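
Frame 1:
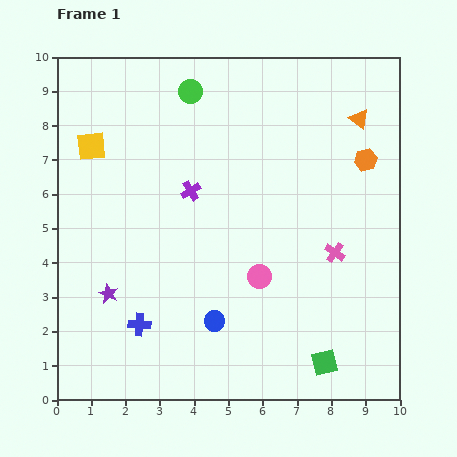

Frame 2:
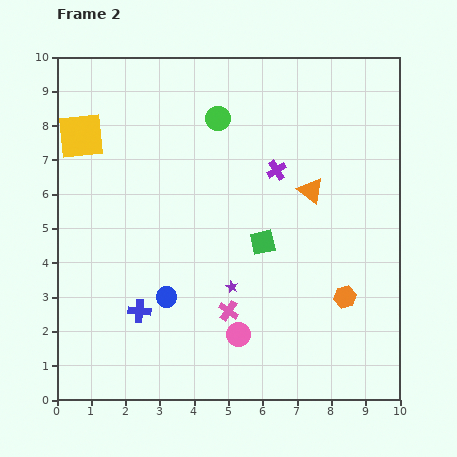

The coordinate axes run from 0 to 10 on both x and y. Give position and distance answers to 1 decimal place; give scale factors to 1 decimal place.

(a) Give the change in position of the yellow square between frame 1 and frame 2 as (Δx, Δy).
(-0.3, 0.3)

The yellow square was at (1.0, 7.4) in frame 1 and (0.7, 7.7) in frame 2.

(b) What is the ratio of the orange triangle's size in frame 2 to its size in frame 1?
1.3×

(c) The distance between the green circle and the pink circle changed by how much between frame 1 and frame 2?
+0.5

Distance in frame 1: 5.8. Distance in frame 2: 6.3.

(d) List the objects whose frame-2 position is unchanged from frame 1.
none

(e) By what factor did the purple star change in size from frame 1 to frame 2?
0.6×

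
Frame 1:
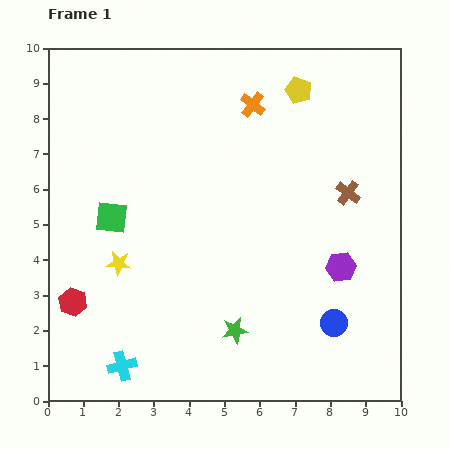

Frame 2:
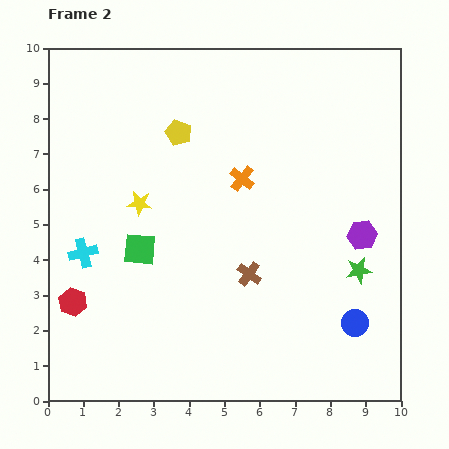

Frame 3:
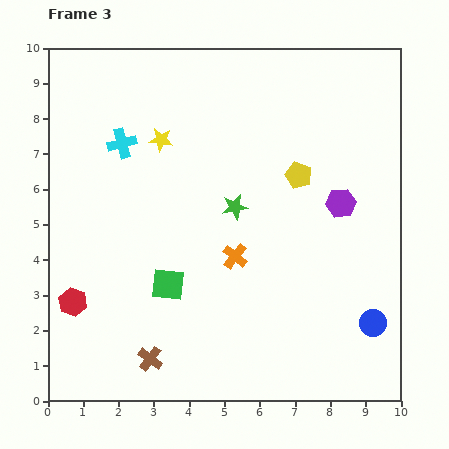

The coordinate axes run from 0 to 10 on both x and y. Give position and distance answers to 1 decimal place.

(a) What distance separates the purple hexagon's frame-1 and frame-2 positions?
1.1

The purple hexagon moved from (8.3, 3.8) to (8.9, 4.7), a distance of √(0.6² + 0.9²) ≈ 1.1.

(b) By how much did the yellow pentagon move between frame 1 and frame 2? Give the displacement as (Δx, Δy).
(-3.4, -1.2)

The yellow pentagon was at (7.1, 8.8) in frame 1 and (3.7, 7.6) in frame 2.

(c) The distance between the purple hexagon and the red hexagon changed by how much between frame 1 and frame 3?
+0.4

Distance in frame 1: 7.7. Distance in frame 3: 8.1.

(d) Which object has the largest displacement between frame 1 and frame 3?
the brown cross

(moved 7.3; next 6.3)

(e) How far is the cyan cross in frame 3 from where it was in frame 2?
3.3

The cyan cross moved from (1.0, 4.2) to (2.1, 7.3), a distance of √(1.1² + 3.1²) ≈ 3.3.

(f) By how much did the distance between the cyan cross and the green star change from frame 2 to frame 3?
-4.1

Distance in frame 2: 7.8. Distance in frame 3: 3.7.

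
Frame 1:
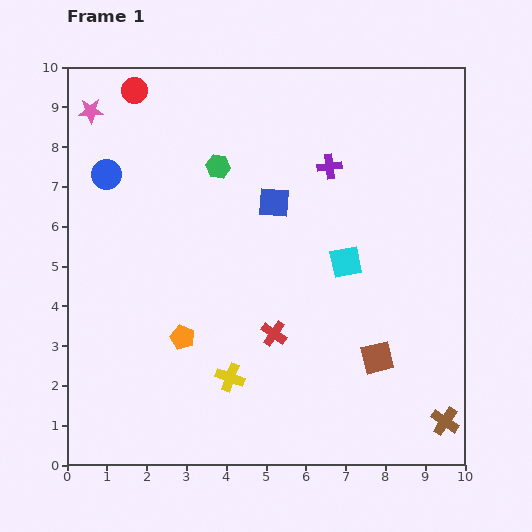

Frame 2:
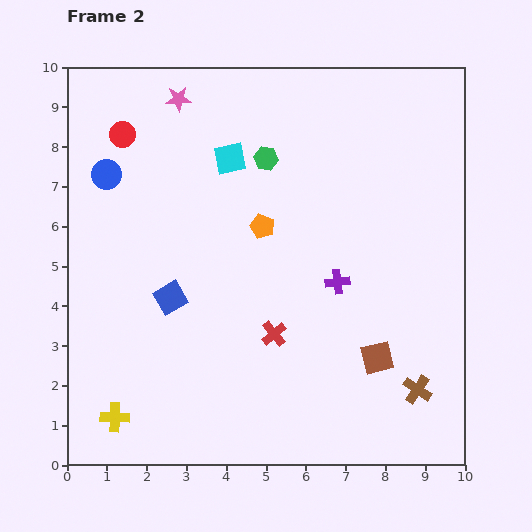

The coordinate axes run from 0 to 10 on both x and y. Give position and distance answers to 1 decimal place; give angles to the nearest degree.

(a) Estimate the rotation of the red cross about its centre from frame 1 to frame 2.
16° clockwise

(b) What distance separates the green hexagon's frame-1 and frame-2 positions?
1.2

The green hexagon moved from (3.8, 7.5) to (5.0, 7.7), a distance of √(1.2² + 0.2²) ≈ 1.2.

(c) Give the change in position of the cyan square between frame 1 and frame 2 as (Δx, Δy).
(-2.9, 2.6)

The cyan square was at (7.0, 5.1) in frame 1 and (4.1, 7.7) in frame 2.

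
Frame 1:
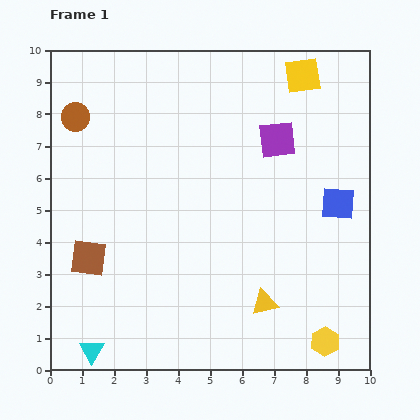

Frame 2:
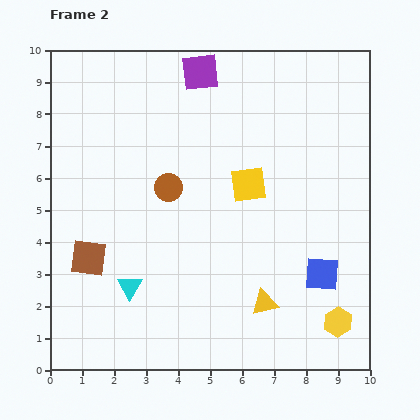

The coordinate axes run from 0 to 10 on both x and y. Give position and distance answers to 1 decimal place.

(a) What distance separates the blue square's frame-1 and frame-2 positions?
2.3

The blue square moved from (9.0, 5.2) to (8.5, 3.0), a distance of √(0.5² + 2.2²) ≈ 2.3.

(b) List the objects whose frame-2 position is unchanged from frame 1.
the brown square, the yellow triangle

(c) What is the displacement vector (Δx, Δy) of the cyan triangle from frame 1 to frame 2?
(1.2, 2.0)

The cyan triangle was at (1.3, 0.6) in frame 1 and (2.5, 2.6) in frame 2.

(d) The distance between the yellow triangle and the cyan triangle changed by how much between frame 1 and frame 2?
-1.4

Distance in frame 1: 5.6. Distance in frame 2: 4.2.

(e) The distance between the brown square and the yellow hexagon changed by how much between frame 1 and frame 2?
+0.3

Distance in frame 1: 7.8. Distance in frame 2: 8.1.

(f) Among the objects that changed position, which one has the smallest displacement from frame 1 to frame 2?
the yellow hexagon

(moved 0.7)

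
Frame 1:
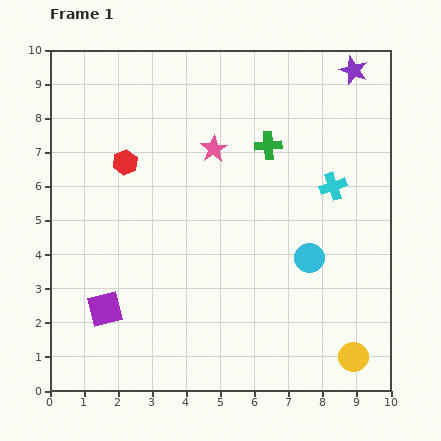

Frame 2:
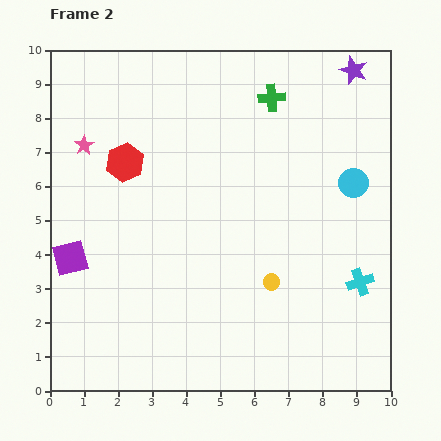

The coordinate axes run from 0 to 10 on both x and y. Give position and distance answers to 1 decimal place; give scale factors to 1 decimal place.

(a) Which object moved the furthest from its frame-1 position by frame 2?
the pink star

(moved 3.8; next 3.3)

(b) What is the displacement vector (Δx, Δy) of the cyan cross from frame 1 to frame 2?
(0.8, -2.8)

The cyan cross was at (8.3, 6.0) in frame 1 and (9.1, 3.2) in frame 2.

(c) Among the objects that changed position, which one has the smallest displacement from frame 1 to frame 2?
the green cross

(moved 1.4)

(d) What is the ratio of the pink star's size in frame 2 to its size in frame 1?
0.7×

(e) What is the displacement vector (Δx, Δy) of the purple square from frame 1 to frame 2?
(-1.0, 1.5)

The purple square was at (1.6, 2.4) in frame 1 and (0.6, 3.9) in frame 2.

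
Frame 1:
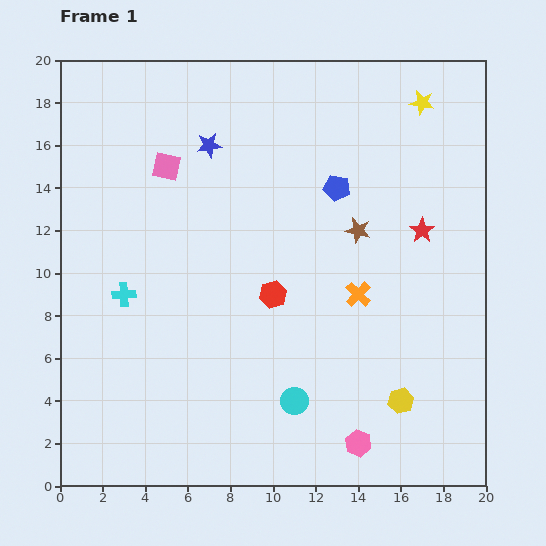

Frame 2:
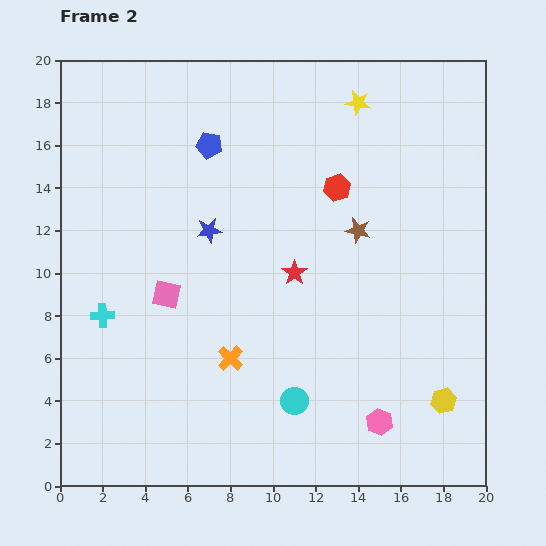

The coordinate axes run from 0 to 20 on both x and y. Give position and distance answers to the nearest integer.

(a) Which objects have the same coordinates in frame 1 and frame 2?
the brown star, the cyan circle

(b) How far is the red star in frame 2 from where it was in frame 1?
6

The red star moved from (17, 12) to (11, 10), a distance of √(6² + 2²) ≈ 6.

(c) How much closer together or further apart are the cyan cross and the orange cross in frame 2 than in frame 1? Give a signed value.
-5

Distance in frame 1: 11. Distance in frame 2: 6.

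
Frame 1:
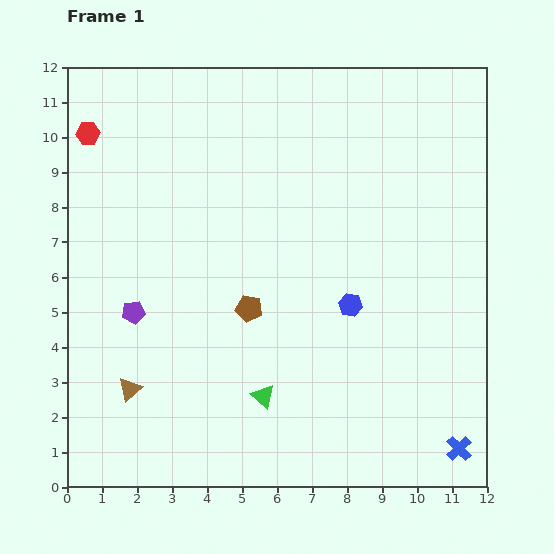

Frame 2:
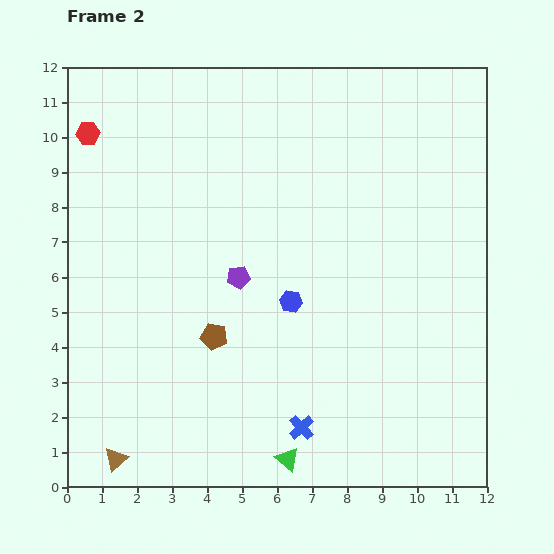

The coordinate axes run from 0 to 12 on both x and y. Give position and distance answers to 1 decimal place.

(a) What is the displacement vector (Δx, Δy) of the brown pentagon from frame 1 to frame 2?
(-1.0, -0.8)

The brown pentagon was at (5.2, 5.1) in frame 1 and (4.2, 4.3) in frame 2.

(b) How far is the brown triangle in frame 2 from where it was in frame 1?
2.0

The brown triangle moved from (1.8, 2.8) to (1.4, 0.8), a distance of √(0.4² + 2.0²) ≈ 2.0.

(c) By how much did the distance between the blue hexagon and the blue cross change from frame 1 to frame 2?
-1.5

Distance in frame 1: 5.1. Distance in frame 2: 3.6.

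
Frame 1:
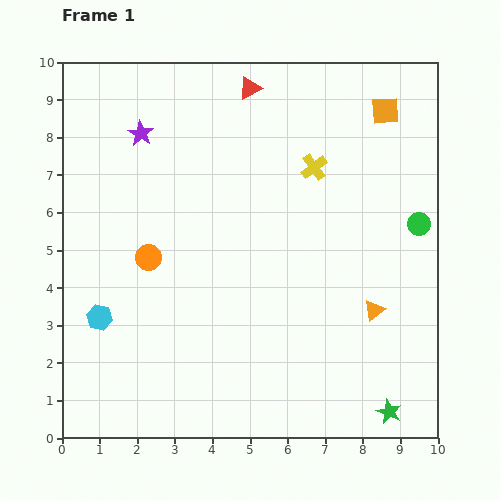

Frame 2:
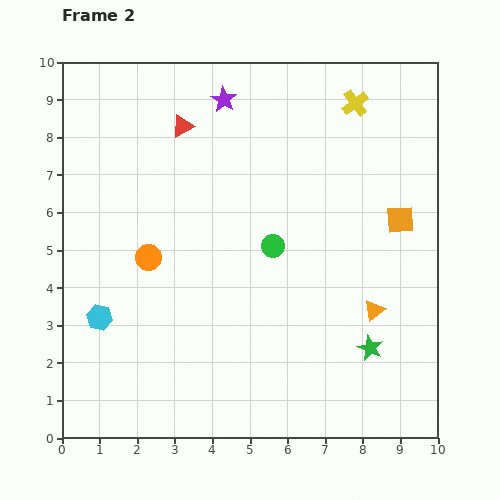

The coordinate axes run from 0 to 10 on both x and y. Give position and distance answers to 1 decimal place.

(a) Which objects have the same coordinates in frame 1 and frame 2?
the orange triangle, the cyan hexagon, the orange circle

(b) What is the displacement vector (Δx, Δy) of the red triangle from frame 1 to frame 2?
(-1.8, -1.0)

The red triangle was at (5.0, 9.3) in frame 1 and (3.2, 8.3) in frame 2.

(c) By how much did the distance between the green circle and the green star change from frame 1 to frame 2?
-1.4

Distance in frame 1: 5.1. Distance in frame 2: 3.7.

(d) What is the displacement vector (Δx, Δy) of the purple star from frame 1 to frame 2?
(2.2, 0.9)

The purple star was at (2.1, 8.1) in frame 1 and (4.3, 9.0) in frame 2.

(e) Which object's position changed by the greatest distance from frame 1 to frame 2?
the green circle

(moved 3.9; next 2.9)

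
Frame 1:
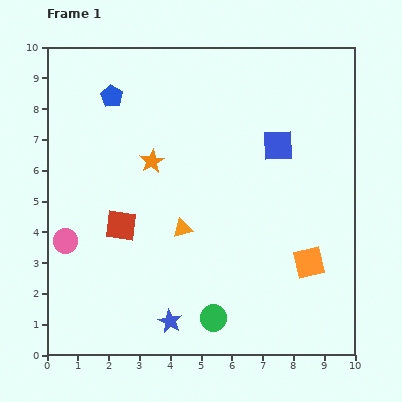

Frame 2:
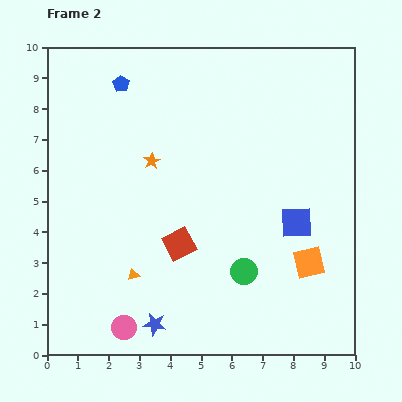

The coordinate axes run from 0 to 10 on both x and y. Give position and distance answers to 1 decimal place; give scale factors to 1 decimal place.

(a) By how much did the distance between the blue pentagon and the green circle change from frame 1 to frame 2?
-0.6

Distance in frame 1: 7.9. Distance in frame 2: 7.3.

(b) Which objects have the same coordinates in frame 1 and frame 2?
the orange square, the orange star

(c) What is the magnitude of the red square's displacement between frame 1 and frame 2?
2.0

The red square moved from (2.4, 4.2) to (4.3, 3.6), a distance of √(1.9² + 0.6²) ≈ 2.0.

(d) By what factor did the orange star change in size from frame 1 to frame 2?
0.7×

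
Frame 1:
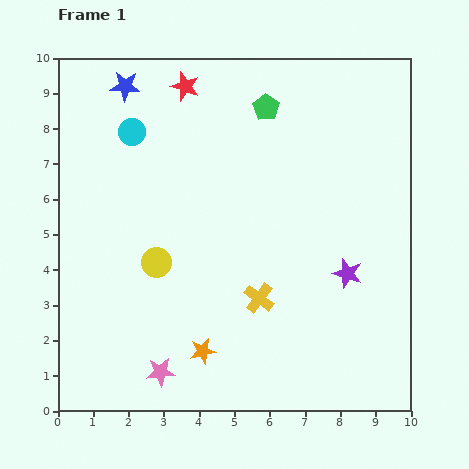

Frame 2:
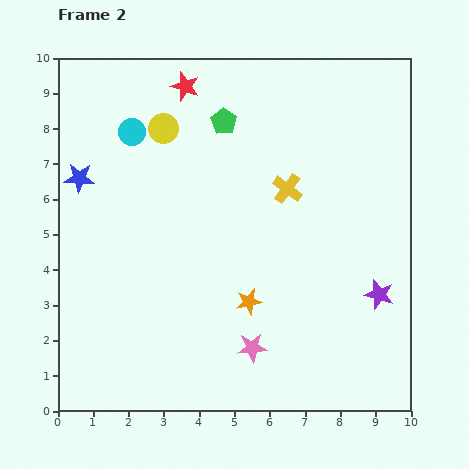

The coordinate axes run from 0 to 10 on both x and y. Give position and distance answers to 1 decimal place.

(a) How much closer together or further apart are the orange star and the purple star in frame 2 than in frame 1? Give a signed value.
-1.0

Distance in frame 1: 4.7. Distance in frame 2: 3.7.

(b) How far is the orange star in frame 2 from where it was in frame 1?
1.9

The orange star moved from (4.1, 1.7) to (5.4, 3.1), a distance of √(1.3² + 1.4²) ≈ 1.9.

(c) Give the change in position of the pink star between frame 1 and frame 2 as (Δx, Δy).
(2.6, 0.7)

The pink star was at (2.9, 1.1) in frame 1 and (5.5, 1.8) in frame 2.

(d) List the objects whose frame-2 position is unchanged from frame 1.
the red star, the cyan circle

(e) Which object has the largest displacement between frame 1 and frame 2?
the yellow circle

(moved 3.8; next 3.2)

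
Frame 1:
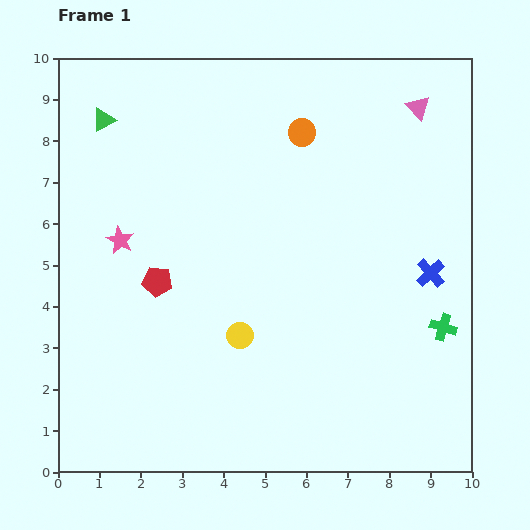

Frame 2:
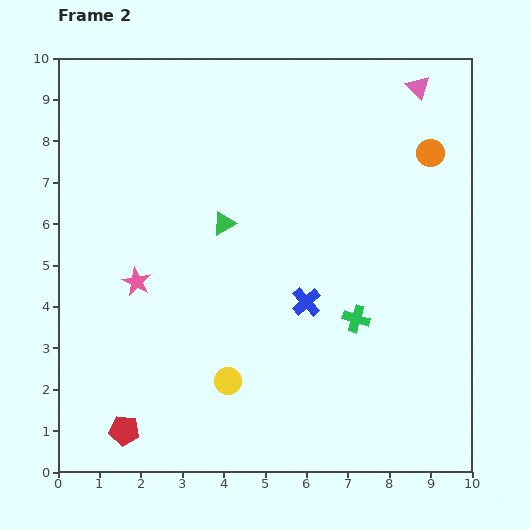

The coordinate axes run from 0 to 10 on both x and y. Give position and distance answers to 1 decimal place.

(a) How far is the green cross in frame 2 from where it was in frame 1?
2.1

The green cross moved from (9.3, 3.5) to (7.2, 3.7), a distance of √(2.1² + 0.2²) ≈ 2.1.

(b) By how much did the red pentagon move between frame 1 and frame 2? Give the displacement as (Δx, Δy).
(-0.8, -3.6)

The red pentagon was at (2.4, 4.6) in frame 1 and (1.6, 1.0) in frame 2.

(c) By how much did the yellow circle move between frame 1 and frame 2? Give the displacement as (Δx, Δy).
(-0.3, -1.1)

The yellow circle was at (4.4, 3.3) in frame 1 and (4.1, 2.2) in frame 2.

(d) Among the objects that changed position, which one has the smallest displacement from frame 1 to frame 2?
the pink triangle

(moved 0.5)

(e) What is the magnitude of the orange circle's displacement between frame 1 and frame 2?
3.1

The orange circle moved from (5.9, 8.2) to (9.0, 7.7), a distance of √(3.1² + 0.5²) ≈ 3.1.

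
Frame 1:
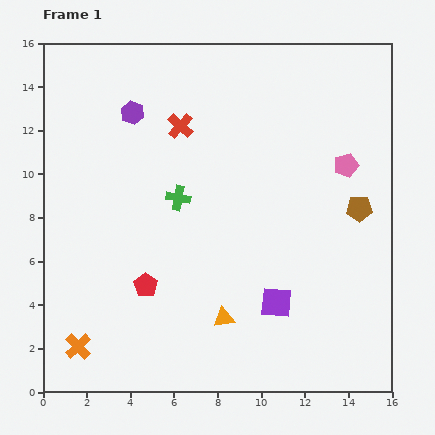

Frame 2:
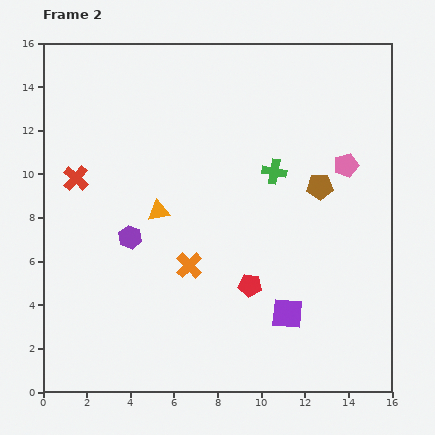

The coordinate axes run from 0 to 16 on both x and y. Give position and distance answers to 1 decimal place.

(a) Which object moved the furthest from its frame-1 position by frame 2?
the orange cross

(moved 6.3; next 5.7)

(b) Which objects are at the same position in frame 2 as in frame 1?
the pink pentagon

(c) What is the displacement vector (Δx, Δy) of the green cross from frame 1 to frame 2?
(4.4, 1.2)

The green cross was at (6.2, 8.9) in frame 1 and (10.6, 10.1) in frame 2.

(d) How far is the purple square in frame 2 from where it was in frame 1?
0.7

The purple square moved from (10.7, 4.1) to (11.2, 3.6), a distance of √(0.5² + 0.5²) ≈ 0.7.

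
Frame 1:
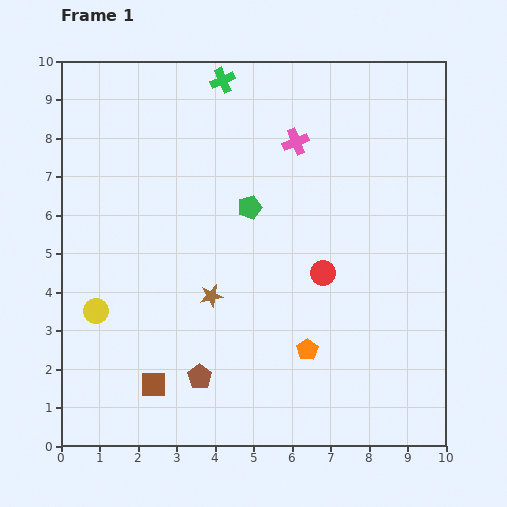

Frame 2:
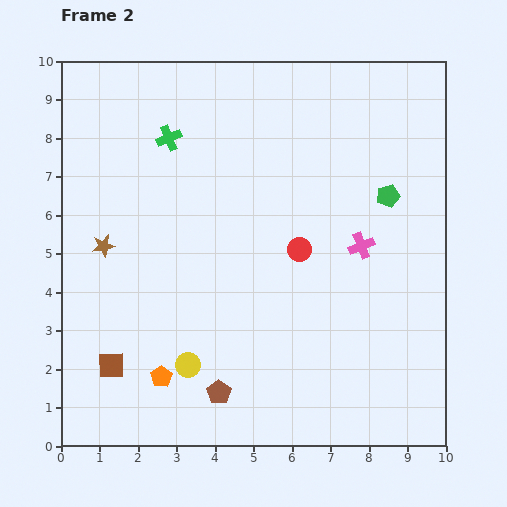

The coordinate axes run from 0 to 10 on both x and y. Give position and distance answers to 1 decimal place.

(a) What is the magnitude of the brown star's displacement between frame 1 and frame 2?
3.1

The brown star moved from (3.9, 3.9) to (1.1, 5.2), a distance of √(2.8² + 1.3²) ≈ 3.1.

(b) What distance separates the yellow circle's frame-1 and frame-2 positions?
2.8

The yellow circle moved from (0.9, 3.5) to (3.3, 2.1), a distance of √(2.4² + 1.4²) ≈ 2.8.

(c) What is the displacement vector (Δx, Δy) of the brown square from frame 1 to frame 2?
(-1.1, 0.5)

The brown square was at (2.4, 1.6) in frame 1 and (1.3, 2.1) in frame 2.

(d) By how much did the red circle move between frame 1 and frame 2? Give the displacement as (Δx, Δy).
(-0.6, 0.6)

The red circle was at (6.8, 4.5) in frame 1 and (6.2, 5.1) in frame 2.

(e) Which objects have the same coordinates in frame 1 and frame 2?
none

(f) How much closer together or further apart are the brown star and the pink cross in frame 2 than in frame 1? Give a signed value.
+2.1

Distance in frame 1: 4.6. Distance in frame 2: 6.7.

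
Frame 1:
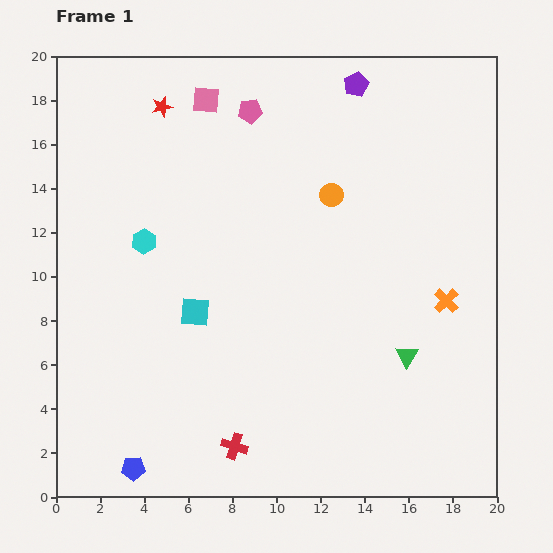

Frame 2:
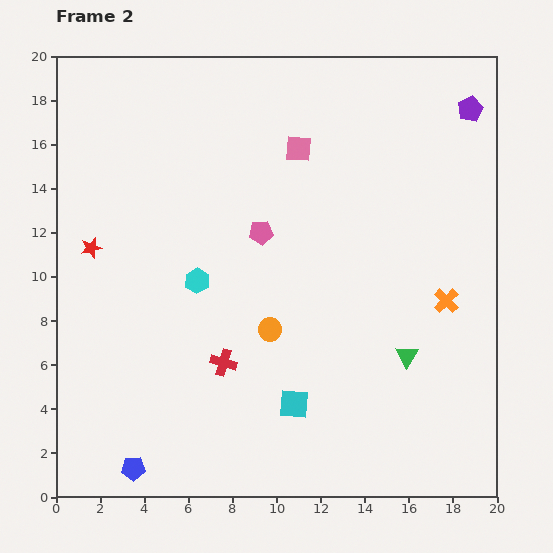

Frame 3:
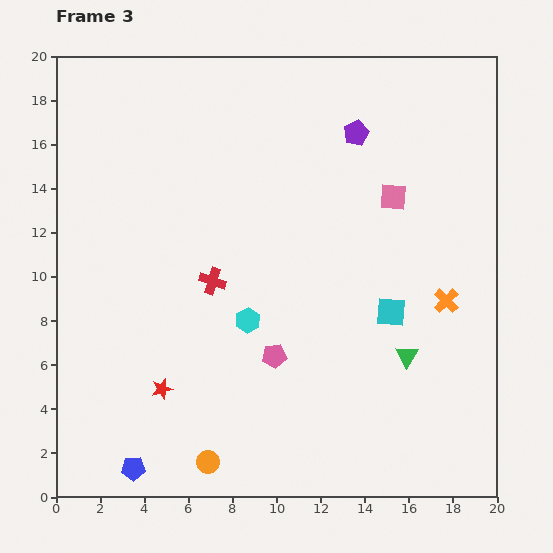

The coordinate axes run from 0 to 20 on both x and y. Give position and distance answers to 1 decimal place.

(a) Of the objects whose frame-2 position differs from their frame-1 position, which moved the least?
the cyan hexagon

(moved 3.0)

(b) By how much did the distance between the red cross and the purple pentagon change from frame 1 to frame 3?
-8.0

Distance in frame 1: 17.3. Distance in frame 3: 9.3.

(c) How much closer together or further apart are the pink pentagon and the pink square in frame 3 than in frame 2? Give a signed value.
+4.8

Distance in frame 2: 4.2. Distance in frame 3: 9.0.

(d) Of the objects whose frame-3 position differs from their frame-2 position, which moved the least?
the cyan hexagon

(moved 2.9)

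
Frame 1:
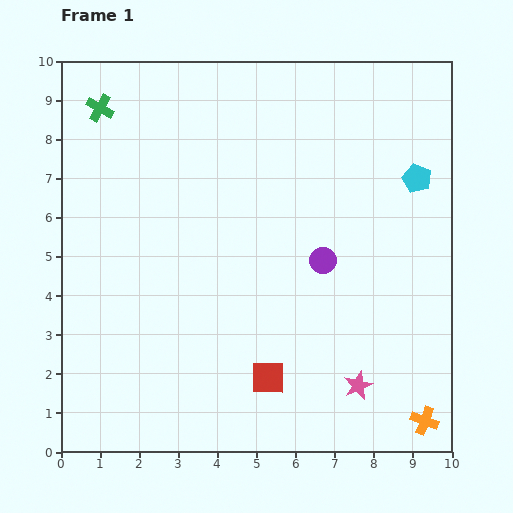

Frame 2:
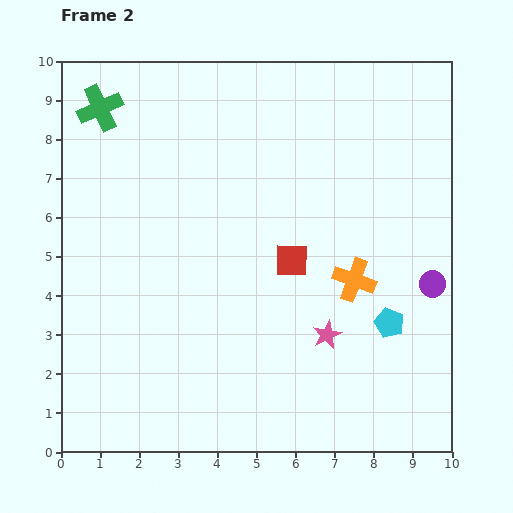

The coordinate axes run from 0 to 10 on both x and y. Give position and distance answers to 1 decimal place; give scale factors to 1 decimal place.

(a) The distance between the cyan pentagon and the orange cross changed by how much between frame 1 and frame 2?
-4.8

Distance in frame 1: 6.2. Distance in frame 2: 1.4.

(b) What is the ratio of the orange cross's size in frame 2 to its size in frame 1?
1.5×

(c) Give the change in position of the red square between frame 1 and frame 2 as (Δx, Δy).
(0.6, 3.0)

The red square was at (5.3, 1.9) in frame 1 and (5.9, 4.9) in frame 2.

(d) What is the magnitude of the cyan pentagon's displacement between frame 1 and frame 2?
3.8

The cyan pentagon moved from (9.1, 7.0) to (8.4, 3.3), a distance of √(0.7² + 3.7²) ≈ 3.8.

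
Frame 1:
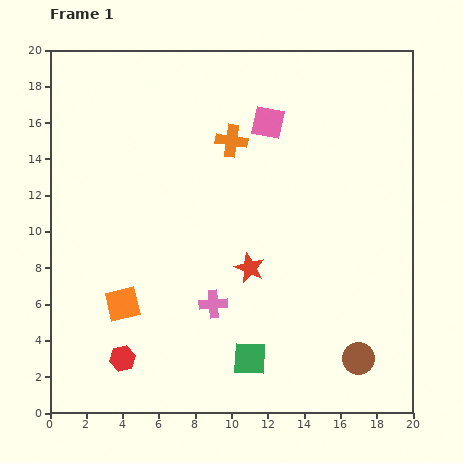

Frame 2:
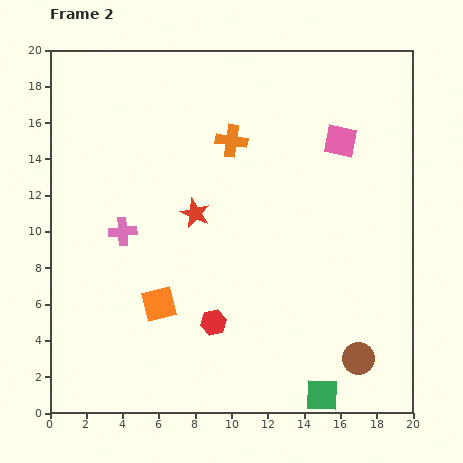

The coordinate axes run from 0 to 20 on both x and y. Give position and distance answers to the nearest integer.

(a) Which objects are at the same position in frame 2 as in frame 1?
the orange cross, the brown circle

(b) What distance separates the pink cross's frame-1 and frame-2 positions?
6

The pink cross moved from (9, 6) to (4, 10), a distance of √(5² + 4²) ≈ 6.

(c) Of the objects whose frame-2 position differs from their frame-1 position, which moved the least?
the orange square

(moved 2)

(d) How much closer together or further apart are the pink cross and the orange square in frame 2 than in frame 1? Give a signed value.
-1

Distance in frame 1: 5. Distance in frame 2: 4.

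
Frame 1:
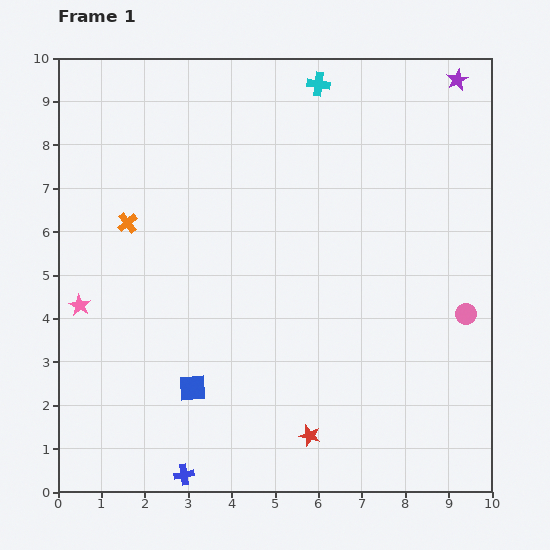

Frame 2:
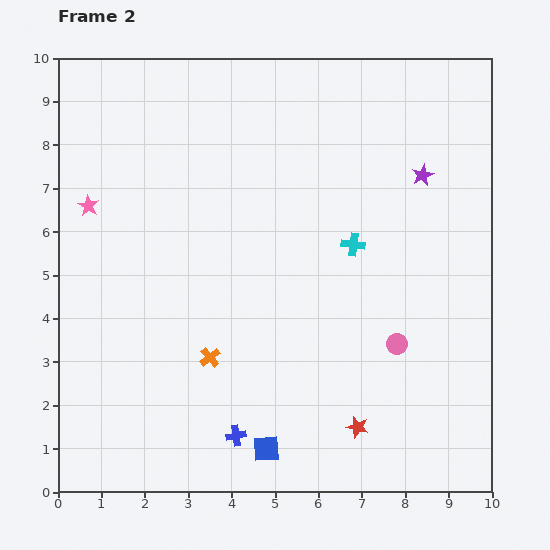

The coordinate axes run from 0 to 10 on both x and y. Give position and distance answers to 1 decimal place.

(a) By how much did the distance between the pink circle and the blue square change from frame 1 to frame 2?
-2.7

Distance in frame 1: 6.5. Distance in frame 2: 3.8.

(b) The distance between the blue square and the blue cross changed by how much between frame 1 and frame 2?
-1.2

Distance in frame 1: 2.0. Distance in frame 2: 0.8.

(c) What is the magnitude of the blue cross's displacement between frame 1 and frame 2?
1.5

The blue cross moved from (2.9, 0.4) to (4.1, 1.3), a distance of √(1.2² + 0.9²) ≈ 1.5.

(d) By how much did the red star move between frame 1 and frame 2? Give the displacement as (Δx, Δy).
(1.1, 0.2)

The red star was at (5.8, 1.3) in frame 1 and (6.9, 1.5) in frame 2.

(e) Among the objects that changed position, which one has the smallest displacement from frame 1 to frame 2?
the red star

(moved 1.1)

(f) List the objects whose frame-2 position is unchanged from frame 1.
none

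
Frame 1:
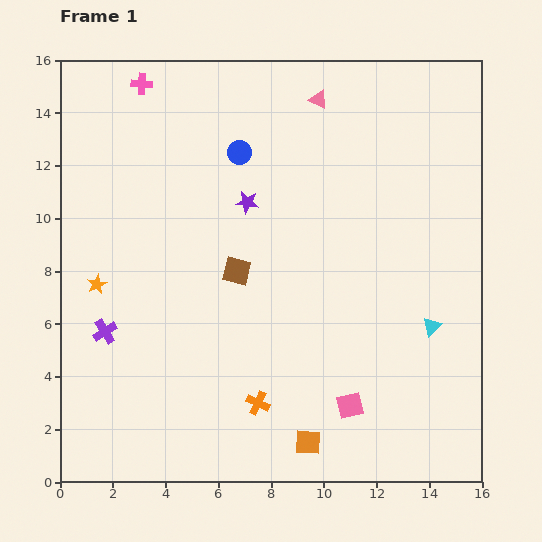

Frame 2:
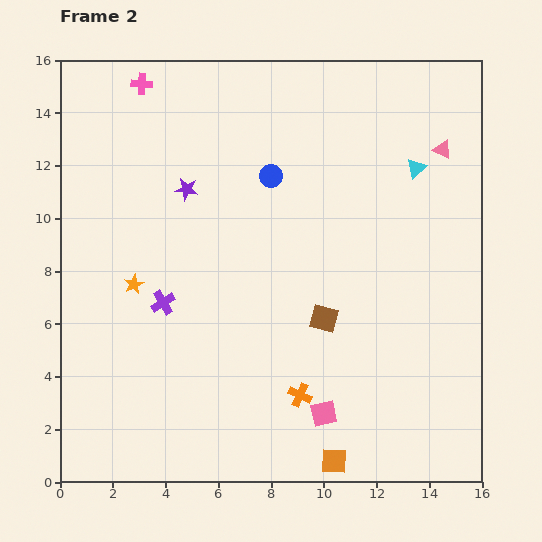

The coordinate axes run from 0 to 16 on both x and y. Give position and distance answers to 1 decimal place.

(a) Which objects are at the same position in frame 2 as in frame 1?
the pink cross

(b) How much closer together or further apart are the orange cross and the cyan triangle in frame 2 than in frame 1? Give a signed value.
+2.5

Distance in frame 1: 7.2. Distance in frame 2: 9.7.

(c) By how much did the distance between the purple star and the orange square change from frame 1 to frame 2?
+2.3

Distance in frame 1: 9.4. Distance in frame 2: 11.7.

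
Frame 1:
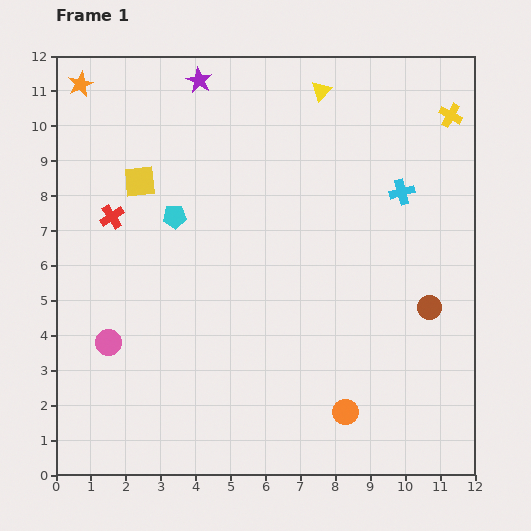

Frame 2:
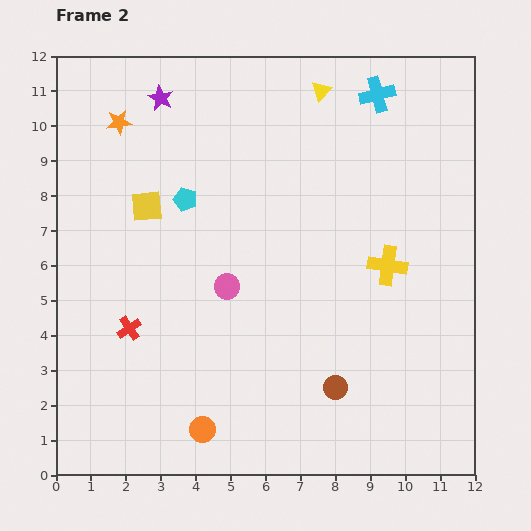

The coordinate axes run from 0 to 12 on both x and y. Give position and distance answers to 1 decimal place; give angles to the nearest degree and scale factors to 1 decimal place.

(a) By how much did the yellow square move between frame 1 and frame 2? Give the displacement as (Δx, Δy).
(0.2, -0.7)

The yellow square was at (2.4, 8.4) in frame 1 and (2.6, 7.7) in frame 2.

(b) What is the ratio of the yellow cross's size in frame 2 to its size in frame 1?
1.7×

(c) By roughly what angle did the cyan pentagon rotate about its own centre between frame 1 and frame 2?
20° clockwise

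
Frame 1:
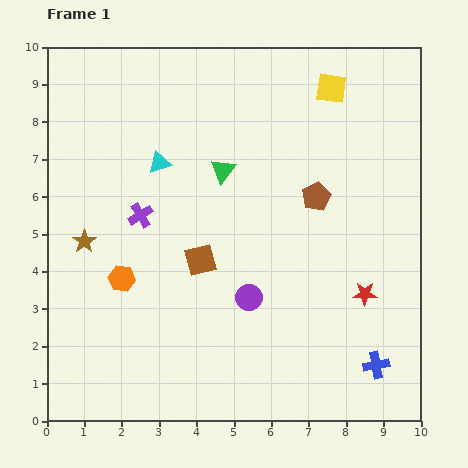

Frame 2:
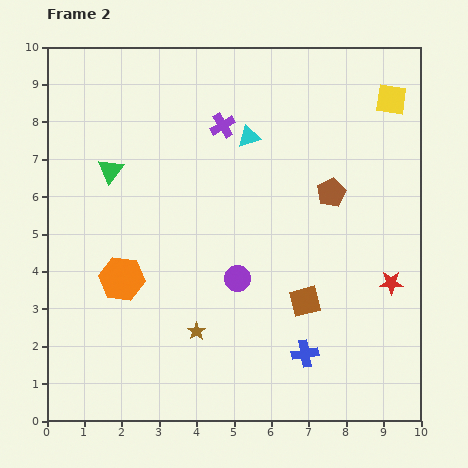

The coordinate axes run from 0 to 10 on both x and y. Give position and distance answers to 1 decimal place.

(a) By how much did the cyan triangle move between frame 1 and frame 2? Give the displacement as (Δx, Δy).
(2.4, 0.7)

The cyan triangle was at (3.0, 6.9) in frame 1 and (5.4, 7.6) in frame 2.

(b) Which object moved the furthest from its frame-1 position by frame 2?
the brown star

(moved 3.8; next 3.3)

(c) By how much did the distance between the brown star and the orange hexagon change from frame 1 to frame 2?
+1.0

Distance in frame 1: 1.4. Distance in frame 2: 2.4.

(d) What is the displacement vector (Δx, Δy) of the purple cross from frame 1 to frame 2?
(2.2, 2.4)

The purple cross was at (2.5, 5.5) in frame 1 and (4.7, 7.9) in frame 2.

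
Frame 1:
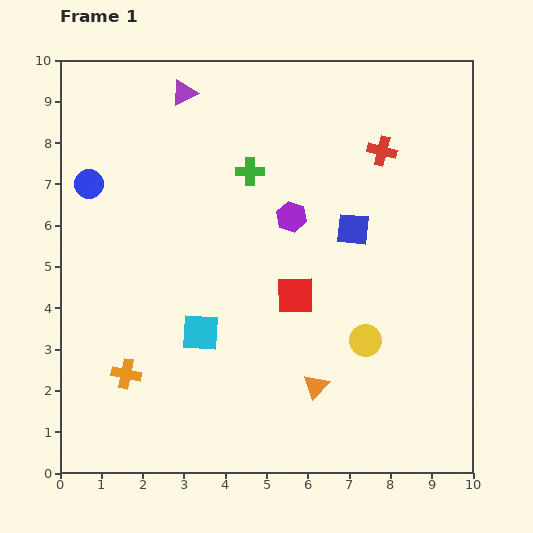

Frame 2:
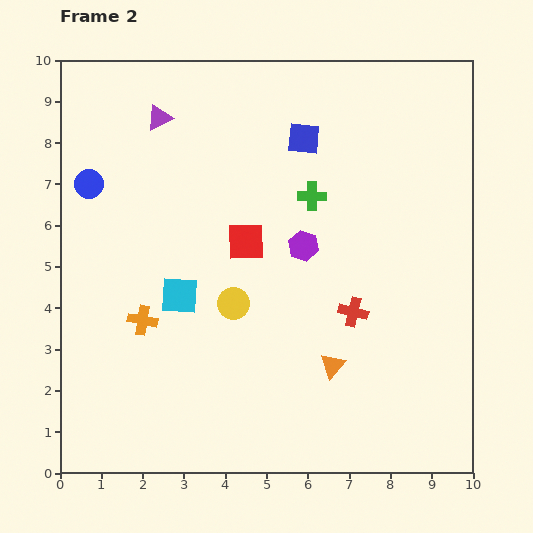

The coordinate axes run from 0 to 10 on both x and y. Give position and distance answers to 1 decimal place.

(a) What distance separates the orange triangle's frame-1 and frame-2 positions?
0.6

The orange triangle moved from (6.2, 2.1) to (6.6, 2.6), a distance of √(0.4² + 0.5²) ≈ 0.6.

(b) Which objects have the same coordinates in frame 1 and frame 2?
the blue circle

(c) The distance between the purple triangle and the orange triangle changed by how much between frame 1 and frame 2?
-0.5

Distance in frame 1: 7.8. Distance in frame 2: 7.3.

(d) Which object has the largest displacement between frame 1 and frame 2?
the red cross

(moved 4.0; next 3.3)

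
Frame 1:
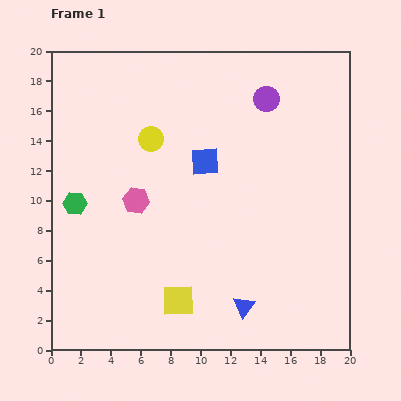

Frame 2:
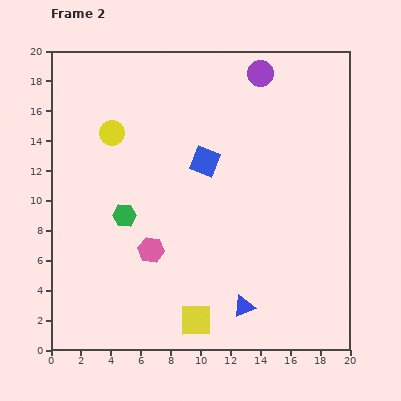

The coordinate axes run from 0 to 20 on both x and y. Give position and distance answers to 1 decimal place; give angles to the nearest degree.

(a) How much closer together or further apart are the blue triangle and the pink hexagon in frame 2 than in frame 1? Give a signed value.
-2.8

Distance in frame 1: 10.1. Distance in frame 2: 7.3.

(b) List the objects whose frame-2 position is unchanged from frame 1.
the blue triangle, the blue square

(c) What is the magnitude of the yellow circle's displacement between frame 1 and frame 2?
2.6

The yellow circle moved from (6.7, 14.1) to (4.1, 14.5), a distance of √(2.6² + 0.4²) ≈ 2.6.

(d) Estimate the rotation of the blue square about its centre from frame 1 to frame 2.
25° clockwise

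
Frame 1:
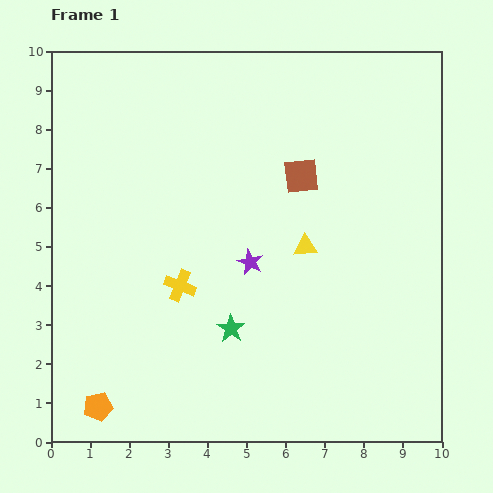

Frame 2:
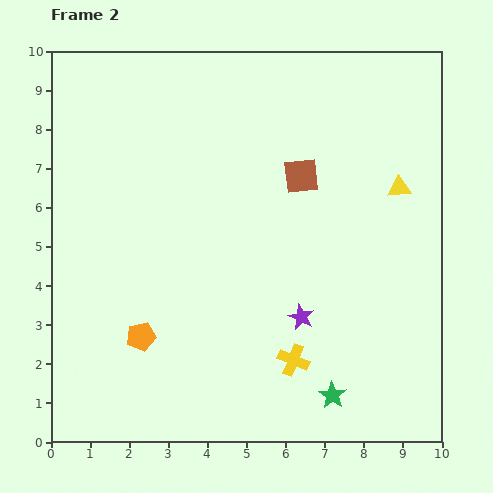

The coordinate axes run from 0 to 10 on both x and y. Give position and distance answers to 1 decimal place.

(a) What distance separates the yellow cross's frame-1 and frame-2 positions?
3.5

The yellow cross moved from (3.3, 4.0) to (6.2, 2.1), a distance of √(2.9² + 1.9²) ≈ 3.5.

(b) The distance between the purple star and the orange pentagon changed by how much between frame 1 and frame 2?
-1.3

Distance in frame 1: 5.4. Distance in frame 2: 4.1.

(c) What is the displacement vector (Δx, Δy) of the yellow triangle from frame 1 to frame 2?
(2.4, 1.5)

The yellow triangle was at (6.5, 5.0) in frame 1 and (8.9, 6.5) in frame 2.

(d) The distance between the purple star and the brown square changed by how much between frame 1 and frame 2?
+1.0

Distance in frame 1: 2.6. Distance in frame 2: 3.6.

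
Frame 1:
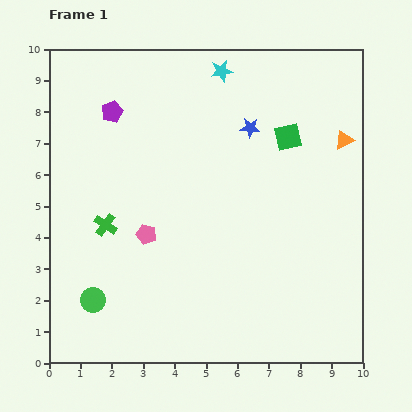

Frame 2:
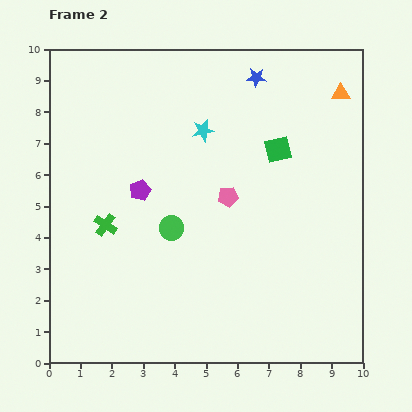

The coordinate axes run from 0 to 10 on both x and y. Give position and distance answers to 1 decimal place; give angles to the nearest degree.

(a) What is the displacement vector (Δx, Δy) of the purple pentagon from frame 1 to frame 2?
(0.9, -2.5)

The purple pentagon was at (2.0, 8.0) in frame 1 and (2.9, 5.5) in frame 2.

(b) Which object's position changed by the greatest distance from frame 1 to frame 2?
the green circle

(moved 3.4; next 2.9)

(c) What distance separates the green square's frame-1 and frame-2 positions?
0.5

The green square moved from (7.6, 7.2) to (7.3, 6.8), a distance of √(0.3² + 0.4²) ≈ 0.5.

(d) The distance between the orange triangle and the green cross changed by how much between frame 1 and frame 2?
+0.5

Distance in frame 1: 8.1. Distance in frame 2: 8.6.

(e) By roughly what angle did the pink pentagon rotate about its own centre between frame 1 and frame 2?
22° counter-clockwise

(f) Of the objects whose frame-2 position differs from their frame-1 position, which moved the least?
the green square

(moved 0.5)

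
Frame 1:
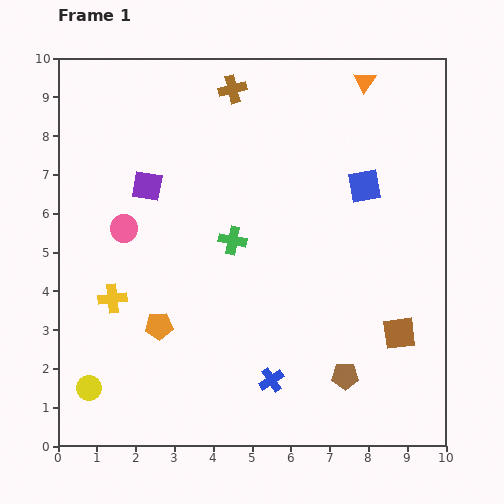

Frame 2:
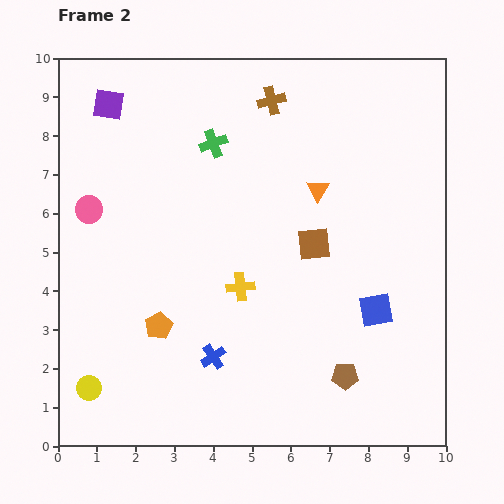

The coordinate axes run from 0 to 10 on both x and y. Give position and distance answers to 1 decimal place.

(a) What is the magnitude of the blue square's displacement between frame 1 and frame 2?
3.2

The blue square moved from (7.9, 6.7) to (8.2, 3.5), a distance of √(0.3² + 3.2²) ≈ 3.2.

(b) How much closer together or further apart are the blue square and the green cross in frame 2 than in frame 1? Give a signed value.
+2.3

Distance in frame 1: 3.7. Distance in frame 2: 6.0.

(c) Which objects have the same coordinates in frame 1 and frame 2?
the yellow circle, the brown pentagon, the orange pentagon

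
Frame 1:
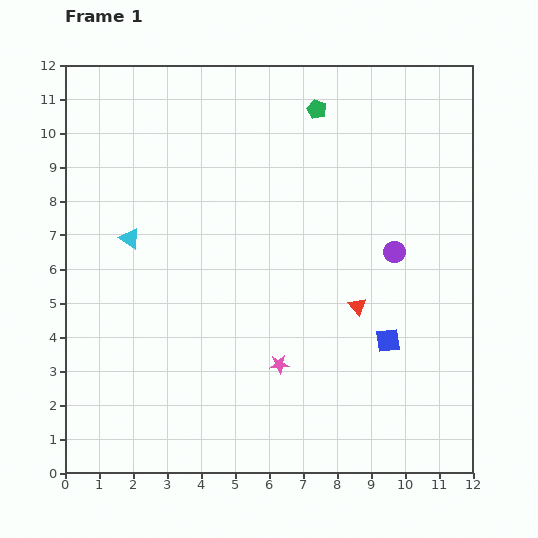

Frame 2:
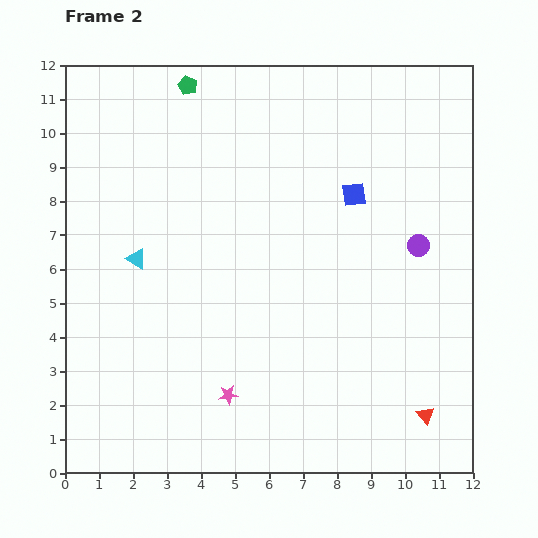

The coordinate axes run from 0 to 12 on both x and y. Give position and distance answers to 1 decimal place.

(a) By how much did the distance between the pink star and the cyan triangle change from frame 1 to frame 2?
-0.9

Distance in frame 1: 5.7. Distance in frame 2: 4.8.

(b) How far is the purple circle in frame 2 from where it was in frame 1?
0.7

The purple circle moved from (9.7, 6.5) to (10.4, 6.7), a distance of √(0.7² + 0.2²) ≈ 0.7.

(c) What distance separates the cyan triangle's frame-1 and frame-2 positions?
0.6

The cyan triangle moved from (1.9, 6.9) to (2.1, 6.3), a distance of √(0.2² + 0.6²) ≈ 0.6.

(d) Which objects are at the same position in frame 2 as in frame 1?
none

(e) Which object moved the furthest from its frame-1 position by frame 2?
the blue square

(moved 4.4; next 3.9)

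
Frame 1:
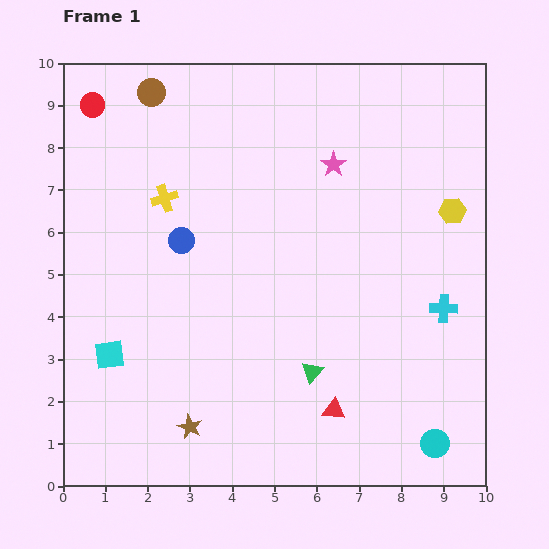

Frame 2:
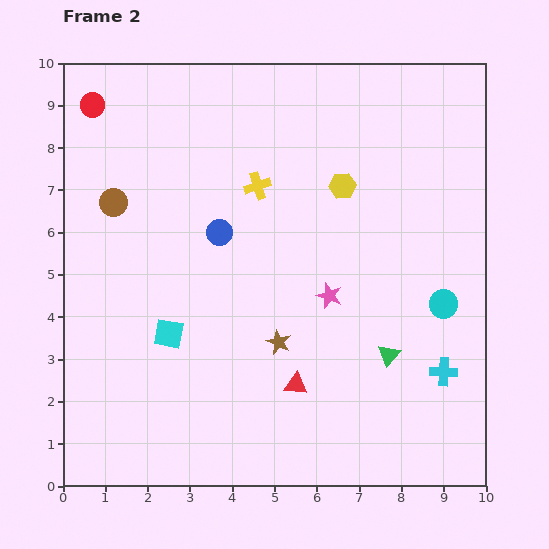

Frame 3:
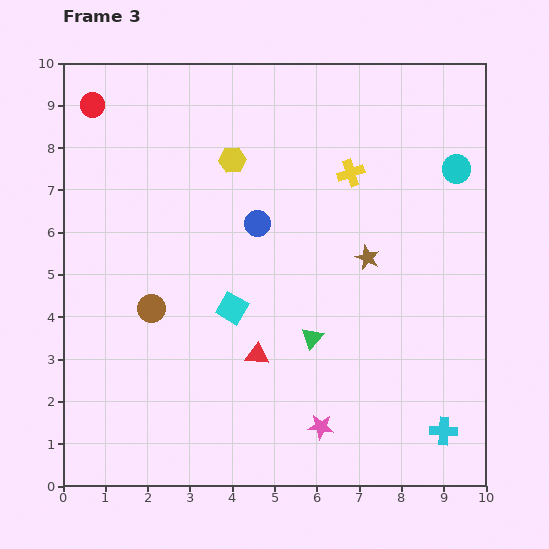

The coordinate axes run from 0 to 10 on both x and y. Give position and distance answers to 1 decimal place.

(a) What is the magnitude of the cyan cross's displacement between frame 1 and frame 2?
1.5

The cyan cross moved from (9.0, 4.2) to (9.0, 2.7), a distance of √(0.0² + 1.5²) ≈ 1.5.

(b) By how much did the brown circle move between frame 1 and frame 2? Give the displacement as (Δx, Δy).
(-0.9, -2.6)

The brown circle was at (2.1, 9.3) in frame 1 and (1.2, 6.7) in frame 2.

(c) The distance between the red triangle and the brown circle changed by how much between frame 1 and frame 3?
-5.9

Distance in frame 1: 8.6. Distance in frame 3: 2.7.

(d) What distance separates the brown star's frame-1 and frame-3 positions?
5.8

The brown star moved from (3.0, 1.4) to (7.2, 5.4), a distance of √(4.2² + 4.0²) ≈ 5.8.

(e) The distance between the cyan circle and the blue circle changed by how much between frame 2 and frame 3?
-0.7

Distance in frame 2: 5.6. Distance in frame 3: 4.9.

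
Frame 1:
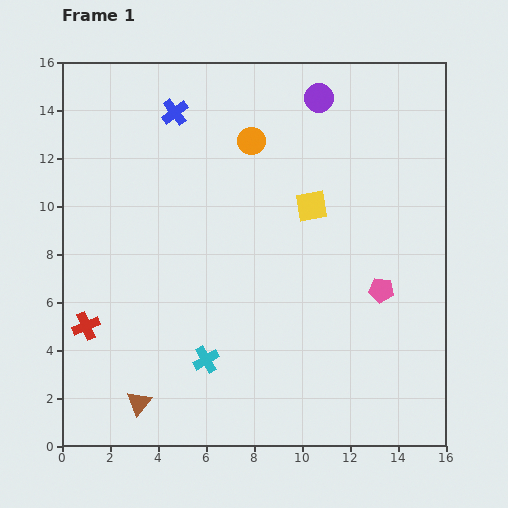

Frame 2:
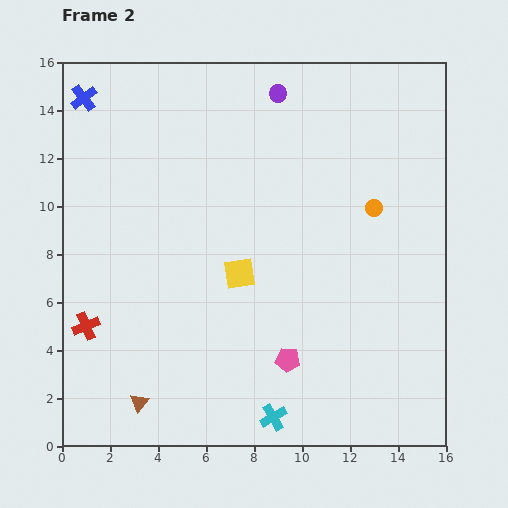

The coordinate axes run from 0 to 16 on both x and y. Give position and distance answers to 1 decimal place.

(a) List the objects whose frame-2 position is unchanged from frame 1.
the red cross, the brown triangle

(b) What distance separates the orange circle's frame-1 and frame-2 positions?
5.8

The orange circle moved from (7.9, 12.7) to (13.0, 9.9), a distance of √(5.1² + 2.8²) ≈ 5.8.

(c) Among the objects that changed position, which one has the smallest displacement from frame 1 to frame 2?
the purple circle

(moved 1.7)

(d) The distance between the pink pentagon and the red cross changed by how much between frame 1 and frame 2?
-3.9

Distance in frame 1: 12.4. Distance in frame 2: 8.5.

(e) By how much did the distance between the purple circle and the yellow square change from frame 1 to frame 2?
+3.2

Distance in frame 1: 4.5. Distance in frame 2: 7.7.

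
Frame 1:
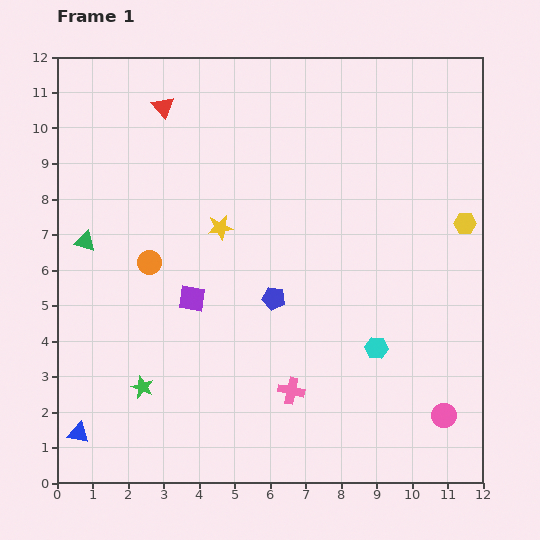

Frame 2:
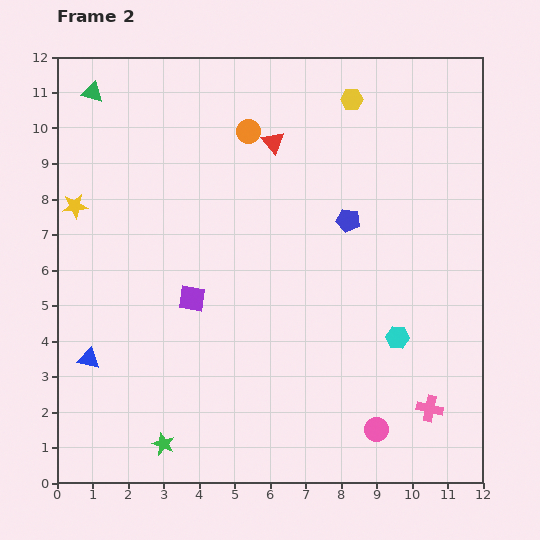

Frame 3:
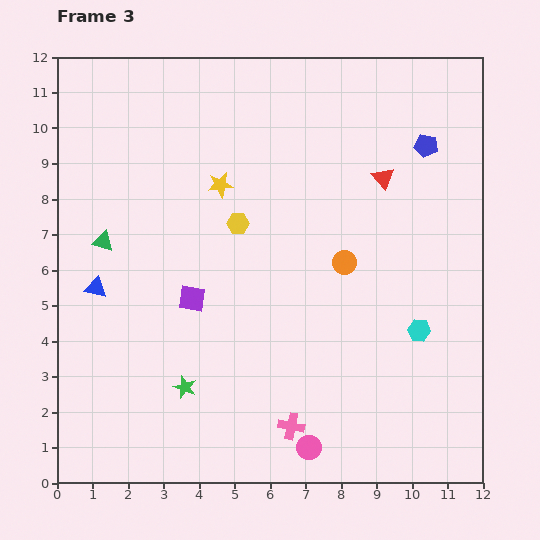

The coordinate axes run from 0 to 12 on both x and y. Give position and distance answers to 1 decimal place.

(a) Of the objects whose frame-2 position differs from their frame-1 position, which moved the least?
the cyan hexagon

(moved 0.7)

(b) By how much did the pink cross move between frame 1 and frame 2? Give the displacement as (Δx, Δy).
(3.9, -0.5)

The pink cross was at (6.6, 2.6) in frame 1 and (10.5, 2.1) in frame 2.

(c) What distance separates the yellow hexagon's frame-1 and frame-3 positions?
6.4

The yellow hexagon moved from (11.5, 7.3) to (5.1, 7.3), a distance of √(6.4² + 0.0²) ≈ 6.4.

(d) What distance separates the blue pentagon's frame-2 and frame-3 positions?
3.0

The blue pentagon moved from (8.2, 7.4) to (10.4, 9.5), a distance of √(2.2² + 2.1²) ≈ 3.0.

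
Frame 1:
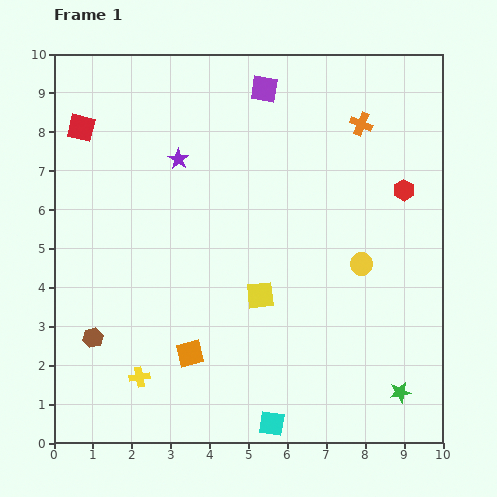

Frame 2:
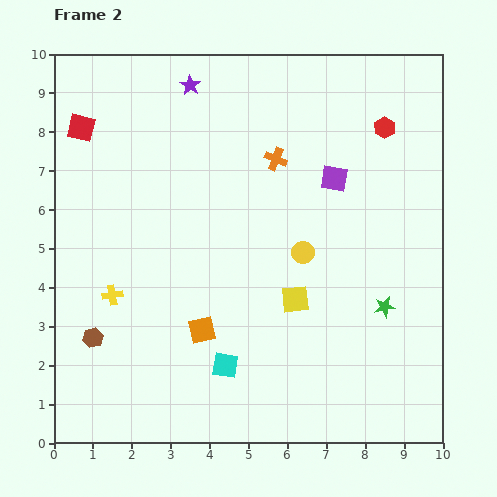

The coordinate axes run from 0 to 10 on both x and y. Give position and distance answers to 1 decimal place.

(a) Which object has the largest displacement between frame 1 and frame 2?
the purple square

(moved 2.9; next 2.4)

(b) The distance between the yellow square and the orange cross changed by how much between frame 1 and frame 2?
-1.5

Distance in frame 1: 5.1. Distance in frame 2: 3.6.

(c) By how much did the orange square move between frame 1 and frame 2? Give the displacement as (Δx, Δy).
(0.3, 0.6)

The orange square was at (3.5, 2.3) in frame 1 and (3.8, 2.9) in frame 2.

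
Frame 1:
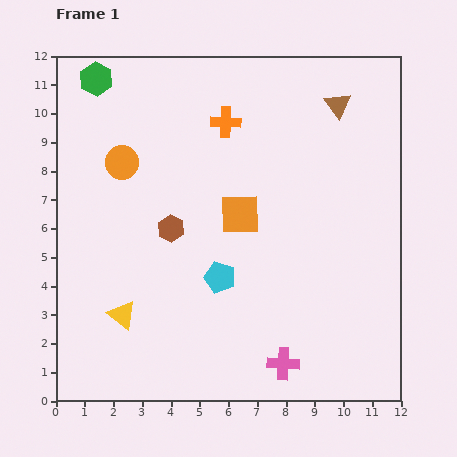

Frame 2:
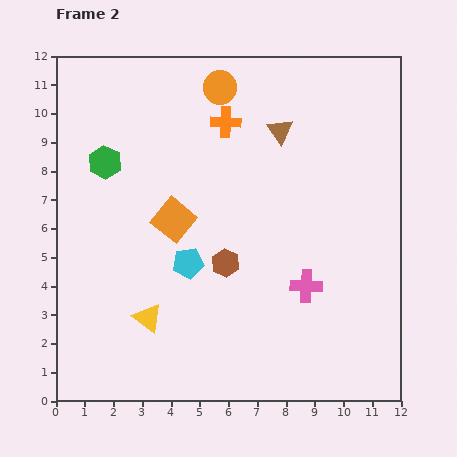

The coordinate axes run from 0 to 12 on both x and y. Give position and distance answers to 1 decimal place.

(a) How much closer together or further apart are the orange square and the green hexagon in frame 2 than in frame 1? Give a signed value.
-3.8

Distance in frame 1: 6.9. Distance in frame 2: 3.1.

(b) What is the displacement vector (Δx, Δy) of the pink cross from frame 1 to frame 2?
(0.8, 2.7)

The pink cross was at (7.9, 1.3) in frame 1 and (8.7, 4.0) in frame 2.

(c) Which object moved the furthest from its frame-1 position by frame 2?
the orange circle

(moved 4.3; next 2.9)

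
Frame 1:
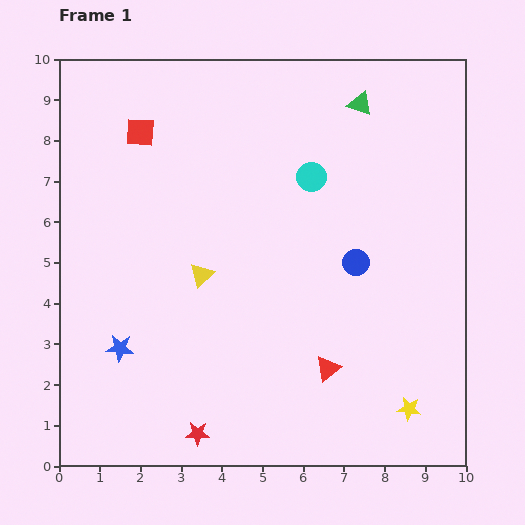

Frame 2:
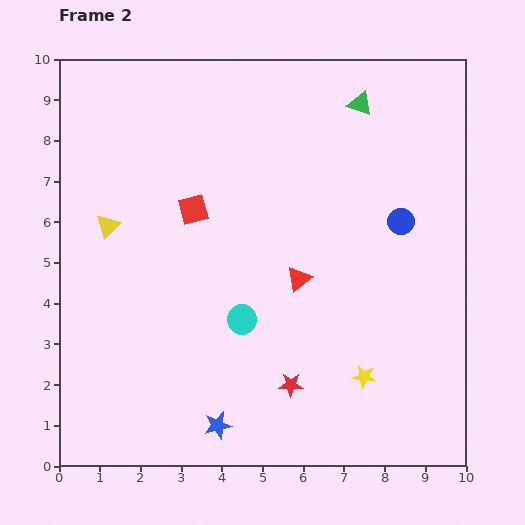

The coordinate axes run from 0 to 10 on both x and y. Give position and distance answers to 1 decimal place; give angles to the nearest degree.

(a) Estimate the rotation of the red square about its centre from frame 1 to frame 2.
19° counter-clockwise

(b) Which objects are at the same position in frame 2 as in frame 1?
the green triangle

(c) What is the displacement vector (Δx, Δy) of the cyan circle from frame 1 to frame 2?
(-1.7, -3.5)

The cyan circle was at (6.2, 7.1) in frame 1 and (4.5, 3.6) in frame 2.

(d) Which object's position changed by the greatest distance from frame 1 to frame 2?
the cyan circle

(moved 3.9; next 3.1)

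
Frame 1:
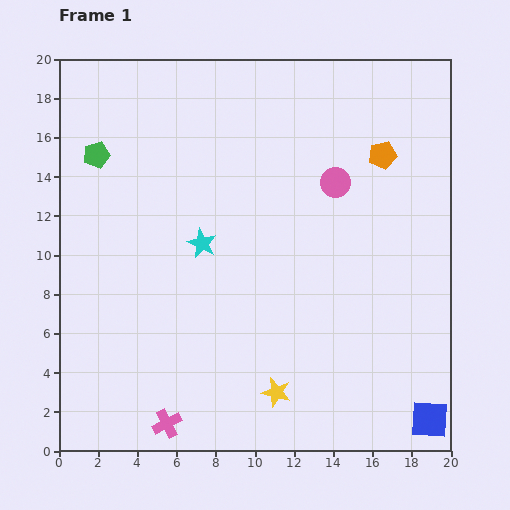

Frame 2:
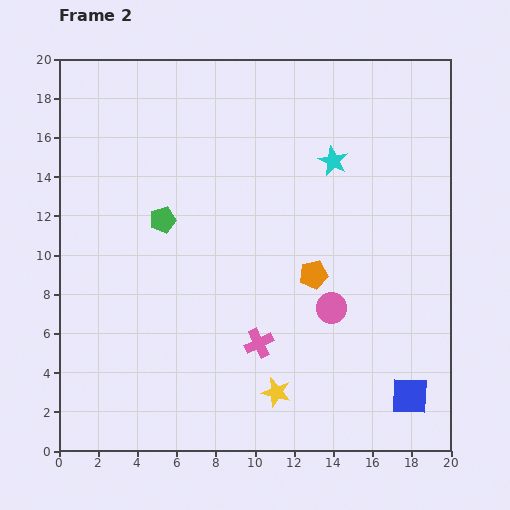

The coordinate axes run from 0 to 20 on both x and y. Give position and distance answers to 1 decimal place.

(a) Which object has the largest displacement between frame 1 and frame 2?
the cyan star

(moved 7.9; next 7.0)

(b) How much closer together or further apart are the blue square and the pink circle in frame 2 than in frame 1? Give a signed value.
-7.0

Distance in frame 1: 13.0. Distance in frame 2: 6.0.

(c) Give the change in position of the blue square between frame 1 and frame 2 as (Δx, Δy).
(-1.0, 1.2)

The blue square was at (18.9, 1.6) in frame 1 and (17.9, 2.8) in frame 2.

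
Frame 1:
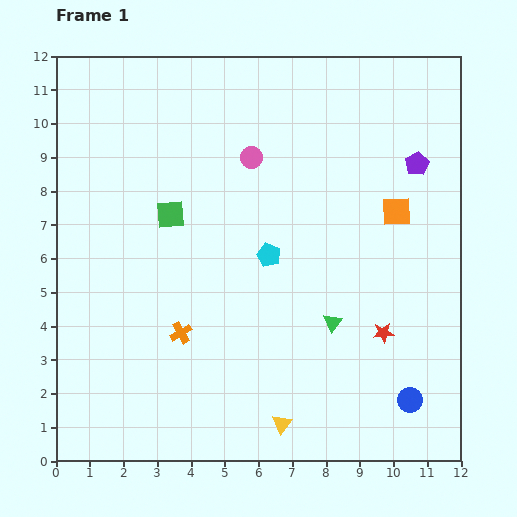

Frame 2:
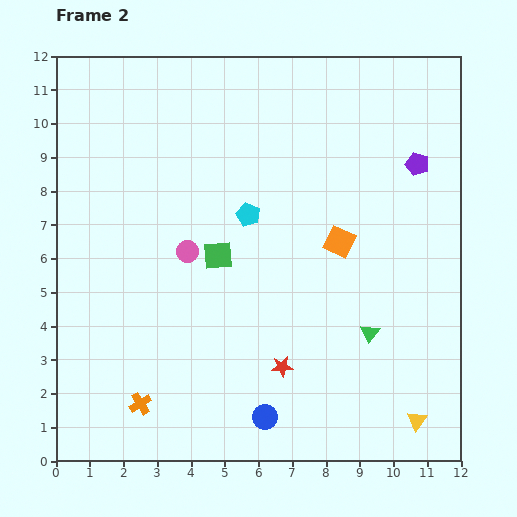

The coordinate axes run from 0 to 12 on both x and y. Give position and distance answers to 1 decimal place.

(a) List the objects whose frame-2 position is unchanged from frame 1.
the purple pentagon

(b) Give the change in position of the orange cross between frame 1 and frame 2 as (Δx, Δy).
(-1.2, -2.1)

The orange cross was at (3.7, 3.8) in frame 1 and (2.5, 1.7) in frame 2.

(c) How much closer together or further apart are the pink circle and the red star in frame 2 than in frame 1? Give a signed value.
-2.1

Distance in frame 1: 6.5. Distance in frame 2: 4.4.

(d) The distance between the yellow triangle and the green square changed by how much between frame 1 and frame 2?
+0.7

Distance in frame 1: 7.0. Distance in frame 2: 7.7.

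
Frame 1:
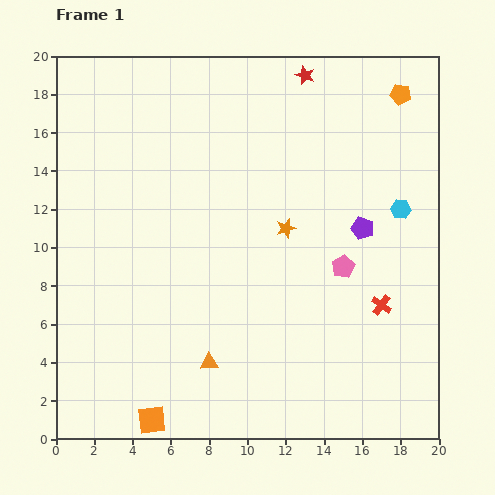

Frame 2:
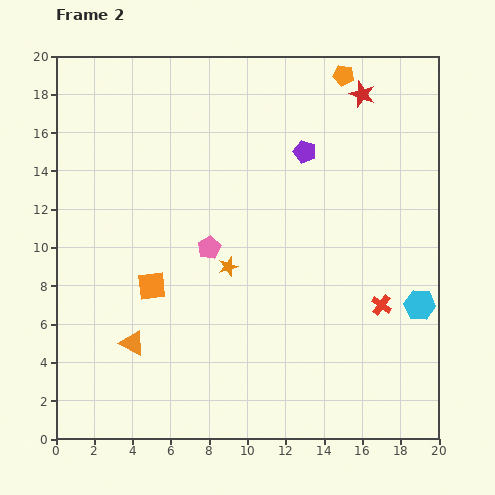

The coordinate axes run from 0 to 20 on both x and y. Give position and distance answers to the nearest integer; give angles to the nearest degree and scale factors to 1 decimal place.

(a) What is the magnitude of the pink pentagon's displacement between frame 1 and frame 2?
7

The pink pentagon moved from (15, 9) to (8, 10), a distance of √(7² + 1²) ≈ 7.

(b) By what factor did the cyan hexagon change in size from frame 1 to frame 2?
1.5×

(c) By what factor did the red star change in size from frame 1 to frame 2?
1.3×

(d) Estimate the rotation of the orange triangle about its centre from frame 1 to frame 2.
32° clockwise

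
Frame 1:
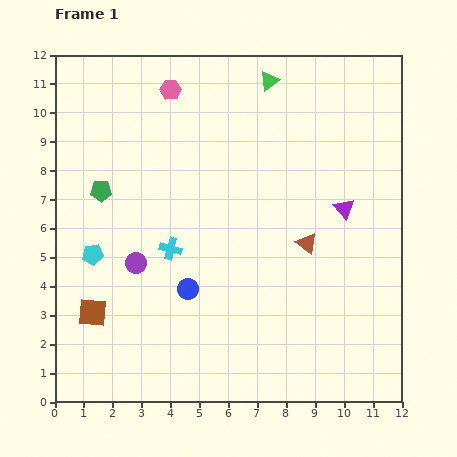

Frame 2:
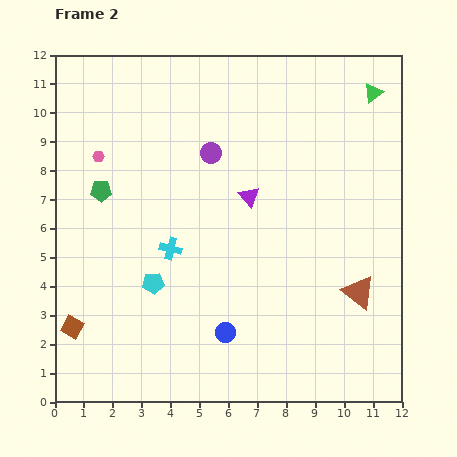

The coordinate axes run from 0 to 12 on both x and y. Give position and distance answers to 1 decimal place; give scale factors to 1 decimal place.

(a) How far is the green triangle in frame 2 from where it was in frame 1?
3.6

The green triangle moved from (7.4, 11.1) to (11.0, 10.7), a distance of √(3.6² + 0.4²) ≈ 3.6.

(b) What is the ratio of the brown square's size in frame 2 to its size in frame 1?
0.8×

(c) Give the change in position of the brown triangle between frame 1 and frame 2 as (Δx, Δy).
(1.8, -1.7)

The brown triangle was at (8.7, 5.5) in frame 1 and (10.5, 3.8) in frame 2.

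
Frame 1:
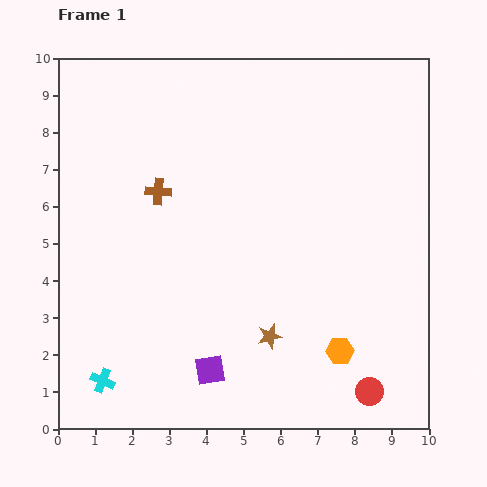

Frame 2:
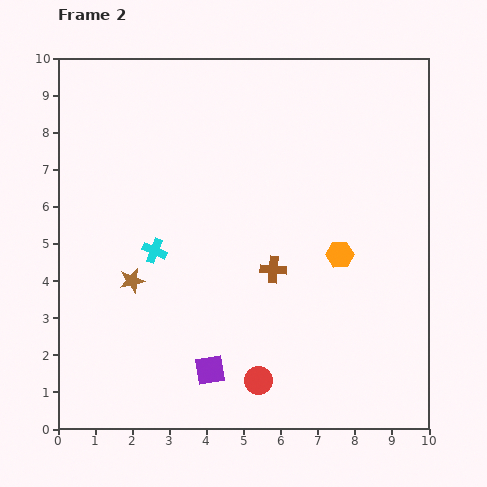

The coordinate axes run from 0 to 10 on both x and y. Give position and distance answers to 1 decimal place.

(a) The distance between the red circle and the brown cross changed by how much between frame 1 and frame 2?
-4.9

Distance in frame 1: 7.9. Distance in frame 2: 3.0.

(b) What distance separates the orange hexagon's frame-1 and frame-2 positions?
2.6

The orange hexagon moved from (7.6, 2.1) to (7.6, 4.7), a distance of √(0.0² + 2.6²) ≈ 2.6.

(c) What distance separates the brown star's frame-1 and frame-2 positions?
4.0

The brown star moved from (5.7, 2.5) to (2.0, 4.0), a distance of √(3.7² + 1.5²) ≈ 4.0.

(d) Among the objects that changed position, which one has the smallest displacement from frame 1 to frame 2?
the orange hexagon

(moved 2.6)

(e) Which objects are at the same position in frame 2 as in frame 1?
the purple square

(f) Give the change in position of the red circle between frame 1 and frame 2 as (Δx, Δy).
(-3.0, 0.3)

The red circle was at (8.4, 1.0) in frame 1 and (5.4, 1.3) in frame 2.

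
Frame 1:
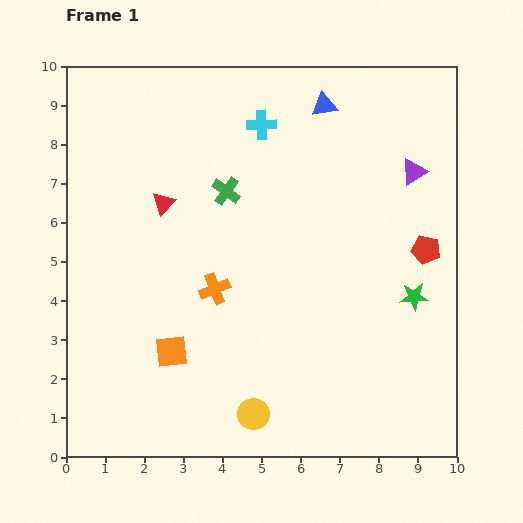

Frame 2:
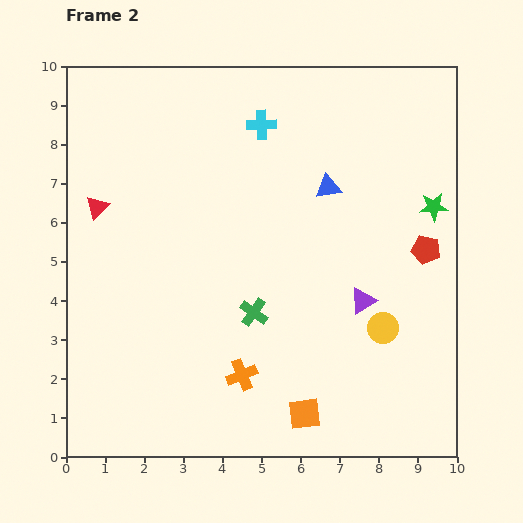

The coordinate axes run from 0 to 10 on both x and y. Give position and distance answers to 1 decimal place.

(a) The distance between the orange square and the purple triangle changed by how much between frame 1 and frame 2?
-4.4

Distance in frame 1: 7.7. Distance in frame 2: 3.3.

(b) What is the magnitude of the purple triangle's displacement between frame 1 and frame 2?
3.5

The purple triangle moved from (8.9, 7.3) to (7.6, 4.0), a distance of √(1.3² + 3.3²) ≈ 3.5.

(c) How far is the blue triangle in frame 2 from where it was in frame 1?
2.1

The blue triangle moved from (6.6, 9.0) to (6.7, 6.9), a distance of √(0.1² + 2.1²) ≈ 2.1.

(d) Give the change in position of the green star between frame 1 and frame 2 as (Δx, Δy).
(0.5, 2.3)

The green star was at (8.9, 4.1) in frame 1 and (9.4, 6.4) in frame 2.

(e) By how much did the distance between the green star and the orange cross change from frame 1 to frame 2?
+1.4

Distance in frame 1: 5.1. Distance in frame 2: 6.5.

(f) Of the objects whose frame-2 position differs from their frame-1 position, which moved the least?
the red triangle

(moved 1.7)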